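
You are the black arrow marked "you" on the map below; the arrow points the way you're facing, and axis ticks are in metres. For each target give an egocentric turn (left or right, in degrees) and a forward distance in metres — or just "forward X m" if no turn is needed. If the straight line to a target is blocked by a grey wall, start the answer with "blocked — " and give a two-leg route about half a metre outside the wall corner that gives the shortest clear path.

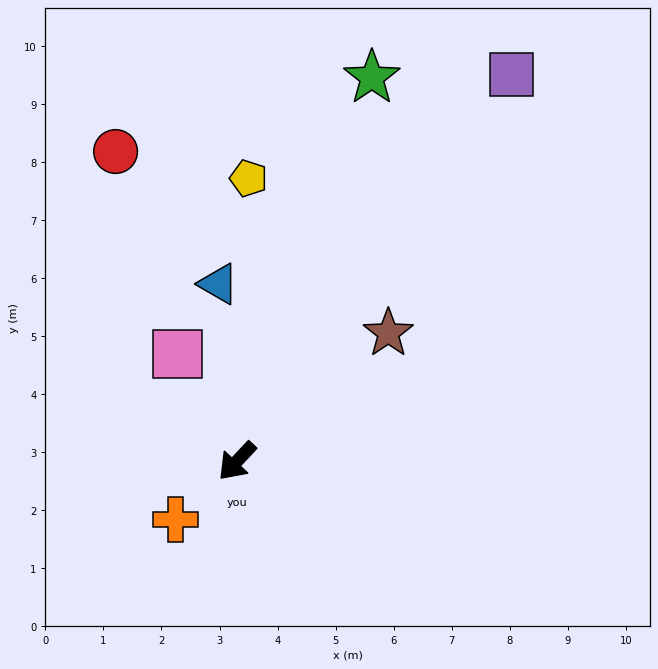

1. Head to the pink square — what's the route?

turn right 108°, forward 2.1 m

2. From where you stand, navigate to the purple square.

turn right 172°, forward 8.2 m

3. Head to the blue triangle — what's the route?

turn right 131°, forward 3.1 m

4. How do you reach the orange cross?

turn right 3°, forward 1.5 m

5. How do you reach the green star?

turn right 156°, forward 7.0 m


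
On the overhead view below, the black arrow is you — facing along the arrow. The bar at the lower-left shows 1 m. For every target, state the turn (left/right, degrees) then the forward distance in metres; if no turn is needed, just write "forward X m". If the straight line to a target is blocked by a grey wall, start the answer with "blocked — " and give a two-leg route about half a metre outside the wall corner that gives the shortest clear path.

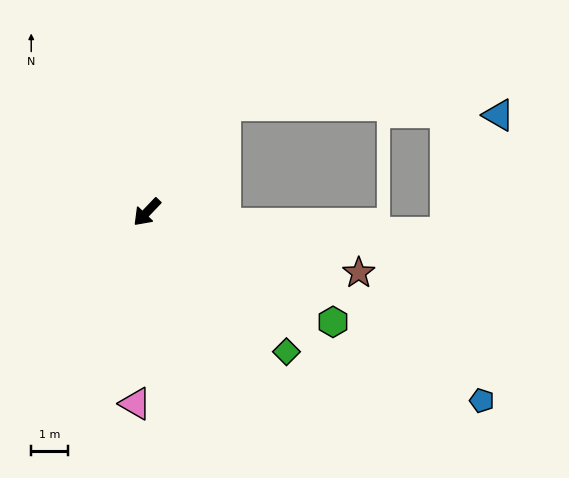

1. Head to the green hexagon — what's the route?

turn left 103°, forward 5.8 m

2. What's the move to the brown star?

turn left 118°, forward 5.9 m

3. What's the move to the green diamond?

turn left 89°, forward 5.3 m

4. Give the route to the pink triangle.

turn left 40°, forward 5.2 m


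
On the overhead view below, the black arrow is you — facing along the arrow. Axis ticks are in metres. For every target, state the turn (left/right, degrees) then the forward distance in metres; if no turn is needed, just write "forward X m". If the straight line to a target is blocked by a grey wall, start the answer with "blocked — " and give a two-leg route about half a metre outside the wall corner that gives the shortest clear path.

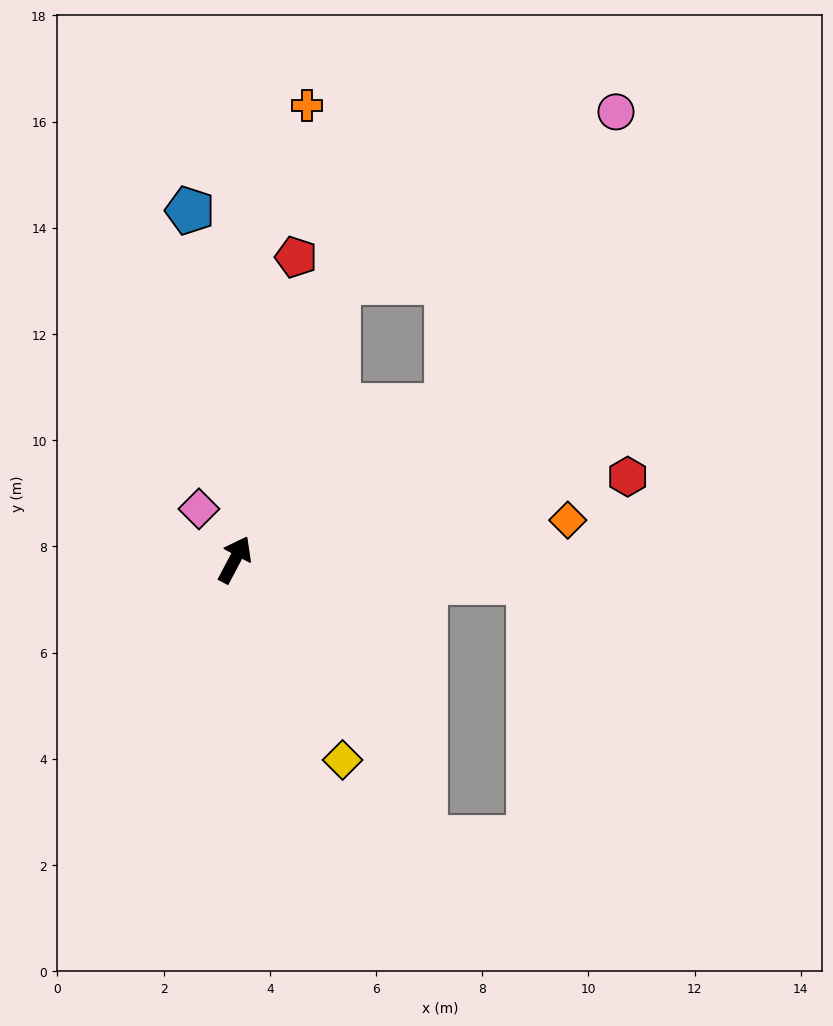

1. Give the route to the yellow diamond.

turn right 124°, forward 4.3 m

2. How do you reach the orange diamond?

turn right 55°, forward 6.3 m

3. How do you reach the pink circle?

blocked — turn right 26°, forward 4.9 m, then turn left 24°, forward 6.4 m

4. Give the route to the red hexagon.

turn right 50°, forward 7.6 m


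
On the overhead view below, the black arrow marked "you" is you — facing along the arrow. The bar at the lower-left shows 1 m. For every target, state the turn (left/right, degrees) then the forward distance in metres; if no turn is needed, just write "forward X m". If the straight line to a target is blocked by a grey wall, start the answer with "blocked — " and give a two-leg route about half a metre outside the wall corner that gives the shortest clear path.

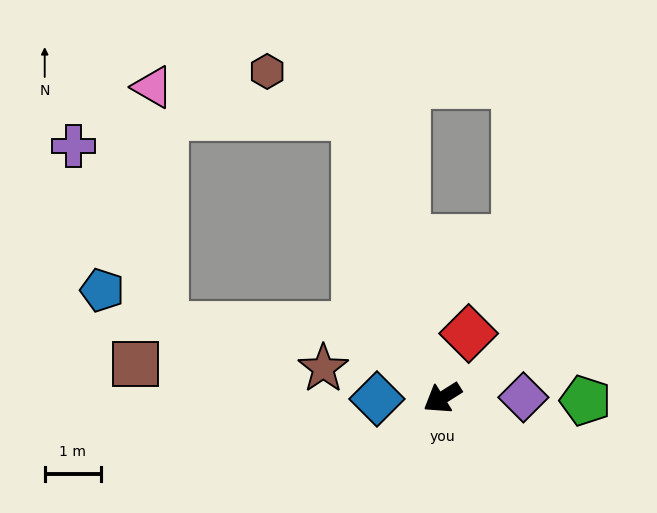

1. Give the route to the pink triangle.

blocked — turn right 105°, forward 5.3 m, then turn left 64°, forward 3.7 m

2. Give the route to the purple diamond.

turn left 148°, forward 1.5 m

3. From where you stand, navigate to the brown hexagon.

blocked — turn right 105°, forward 5.3 m, then turn left 46°, forward 1.8 m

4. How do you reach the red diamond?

turn right 145°, forward 1.2 m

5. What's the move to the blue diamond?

turn right 31°, forward 1.2 m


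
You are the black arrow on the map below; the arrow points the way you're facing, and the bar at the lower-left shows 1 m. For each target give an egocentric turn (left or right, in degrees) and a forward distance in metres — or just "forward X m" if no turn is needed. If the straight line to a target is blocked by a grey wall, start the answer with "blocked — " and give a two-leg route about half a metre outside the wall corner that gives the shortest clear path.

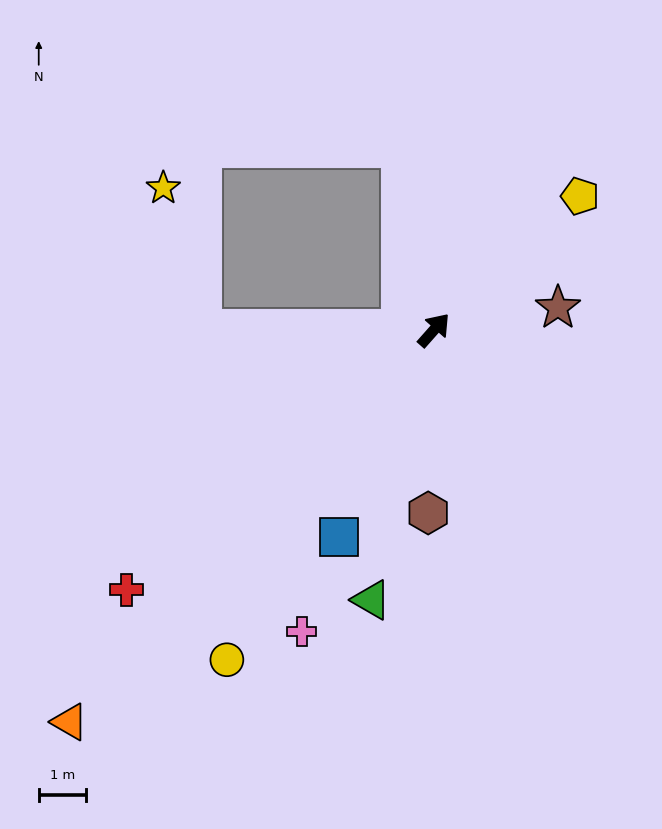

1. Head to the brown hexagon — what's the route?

turn right 140°, forward 3.9 m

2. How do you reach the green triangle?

turn right 152°, forward 5.9 m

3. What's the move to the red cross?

turn left 172°, forward 8.5 m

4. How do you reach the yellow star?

blocked — turn left 131°, forward 4.9 m, then turn right 74°, forward 3.1 m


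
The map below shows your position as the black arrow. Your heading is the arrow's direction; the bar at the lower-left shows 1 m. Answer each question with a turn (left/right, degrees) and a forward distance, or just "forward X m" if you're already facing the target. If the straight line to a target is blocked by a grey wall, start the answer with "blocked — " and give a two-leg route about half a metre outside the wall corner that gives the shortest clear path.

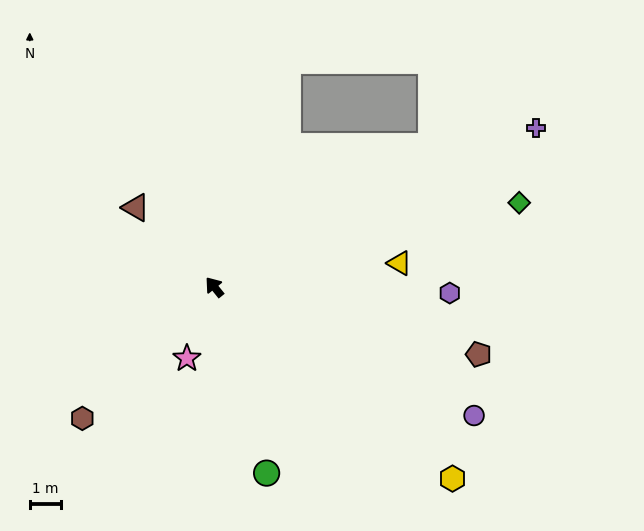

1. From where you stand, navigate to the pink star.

turn left 120°, forward 2.4 m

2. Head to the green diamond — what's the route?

turn right 113°, forward 10.1 m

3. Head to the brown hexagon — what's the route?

turn left 96°, forward 5.9 m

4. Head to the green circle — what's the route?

turn left 157°, forward 6.1 m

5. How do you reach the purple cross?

turn right 103°, forward 11.4 m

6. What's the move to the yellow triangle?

turn right 122°, forward 5.9 m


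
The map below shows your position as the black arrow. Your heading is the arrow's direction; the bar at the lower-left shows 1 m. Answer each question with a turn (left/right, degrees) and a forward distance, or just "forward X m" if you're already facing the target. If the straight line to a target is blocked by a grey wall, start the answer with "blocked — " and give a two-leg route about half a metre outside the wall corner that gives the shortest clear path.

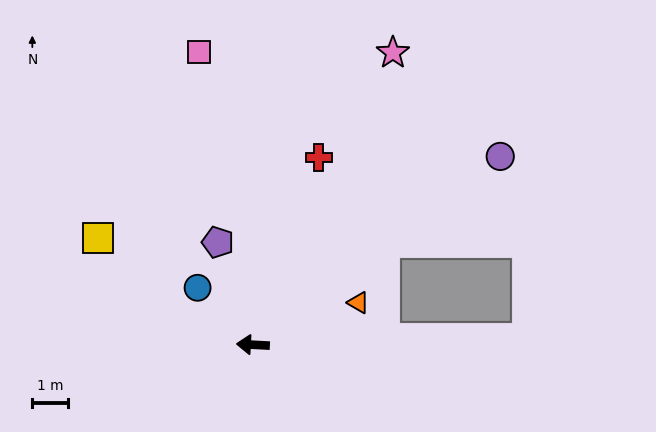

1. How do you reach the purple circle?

turn right 140°, forward 8.8 m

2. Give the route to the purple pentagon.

turn right 68°, forward 3.1 m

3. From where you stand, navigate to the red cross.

turn right 106°, forward 5.6 m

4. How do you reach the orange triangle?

turn right 155°, forward 3.2 m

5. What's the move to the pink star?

turn right 113°, forward 9.1 m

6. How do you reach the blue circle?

turn right 43°, forward 2.2 m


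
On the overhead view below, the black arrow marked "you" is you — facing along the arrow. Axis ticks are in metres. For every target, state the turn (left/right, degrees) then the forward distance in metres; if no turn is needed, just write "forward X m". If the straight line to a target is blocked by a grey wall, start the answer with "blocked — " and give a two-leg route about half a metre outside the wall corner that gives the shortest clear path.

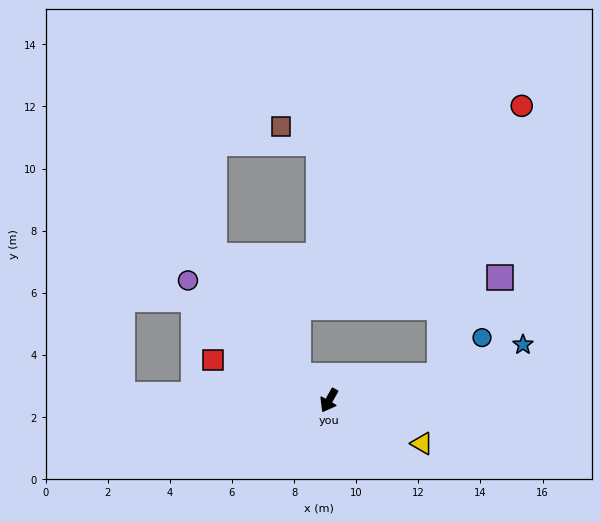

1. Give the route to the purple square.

blocked — turn left 132°, forward 3.7 m, then turn left 46°, forward 3.7 m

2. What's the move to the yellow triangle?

turn left 95°, forward 3.3 m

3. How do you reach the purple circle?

turn right 101°, forward 6.0 m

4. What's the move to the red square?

turn right 80°, forward 4.0 m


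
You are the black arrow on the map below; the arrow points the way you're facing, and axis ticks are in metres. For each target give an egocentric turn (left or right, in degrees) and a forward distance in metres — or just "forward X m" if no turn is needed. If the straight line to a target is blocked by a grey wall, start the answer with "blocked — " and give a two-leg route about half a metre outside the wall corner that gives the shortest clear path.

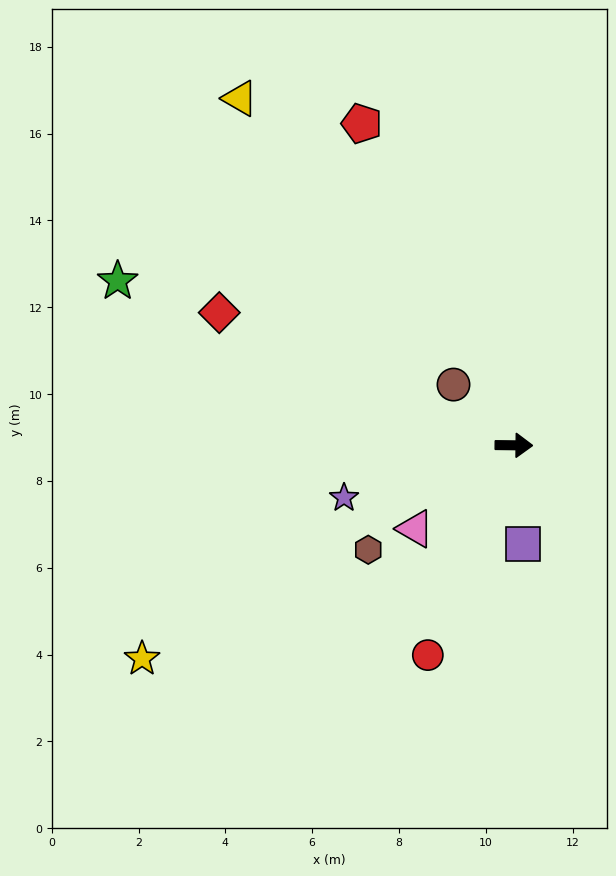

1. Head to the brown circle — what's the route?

turn left 135°, forward 2.0 m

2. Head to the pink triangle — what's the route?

turn right 139°, forward 3.0 m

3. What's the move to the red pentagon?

turn left 116°, forward 8.2 m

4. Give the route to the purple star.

turn right 162°, forward 4.1 m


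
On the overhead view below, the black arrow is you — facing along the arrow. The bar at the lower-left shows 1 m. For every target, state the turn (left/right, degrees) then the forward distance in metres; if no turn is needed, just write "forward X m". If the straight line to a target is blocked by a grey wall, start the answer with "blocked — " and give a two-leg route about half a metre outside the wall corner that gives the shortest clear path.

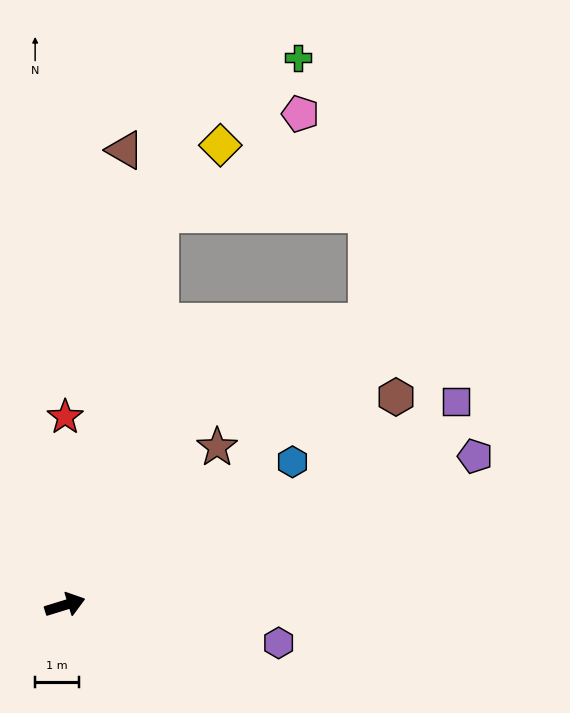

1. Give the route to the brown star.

turn left 29°, forward 5.0 m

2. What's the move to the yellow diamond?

blocked — turn left 59°, forward 9.2 m, then turn right 27°, forward 2.1 m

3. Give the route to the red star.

turn left 73°, forward 4.3 m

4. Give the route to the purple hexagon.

turn right 27°, forward 5.0 m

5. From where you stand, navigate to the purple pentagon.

turn left 3°, forward 10.0 m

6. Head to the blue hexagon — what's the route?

turn left 15°, forward 6.2 m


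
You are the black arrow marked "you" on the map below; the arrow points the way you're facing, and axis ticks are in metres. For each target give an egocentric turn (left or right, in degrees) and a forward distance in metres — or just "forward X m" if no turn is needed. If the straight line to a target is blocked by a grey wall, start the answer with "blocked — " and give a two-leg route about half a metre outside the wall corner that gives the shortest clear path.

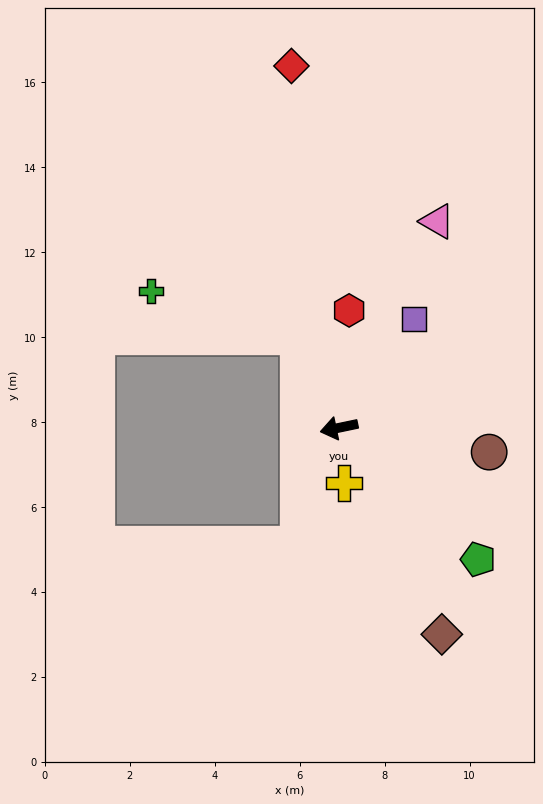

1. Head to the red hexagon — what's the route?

turn right 107°, forward 2.8 m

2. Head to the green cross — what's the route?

blocked — turn right 78°, forward 2.4 m, then turn left 49°, forward 3.6 m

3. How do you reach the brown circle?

turn left 159°, forward 3.6 m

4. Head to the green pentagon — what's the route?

turn left 125°, forward 4.5 m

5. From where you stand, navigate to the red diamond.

turn right 94°, forward 8.6 m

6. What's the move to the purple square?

turn right 136°, forward 3.1 m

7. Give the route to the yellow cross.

turn left 83°, forward 1.3 m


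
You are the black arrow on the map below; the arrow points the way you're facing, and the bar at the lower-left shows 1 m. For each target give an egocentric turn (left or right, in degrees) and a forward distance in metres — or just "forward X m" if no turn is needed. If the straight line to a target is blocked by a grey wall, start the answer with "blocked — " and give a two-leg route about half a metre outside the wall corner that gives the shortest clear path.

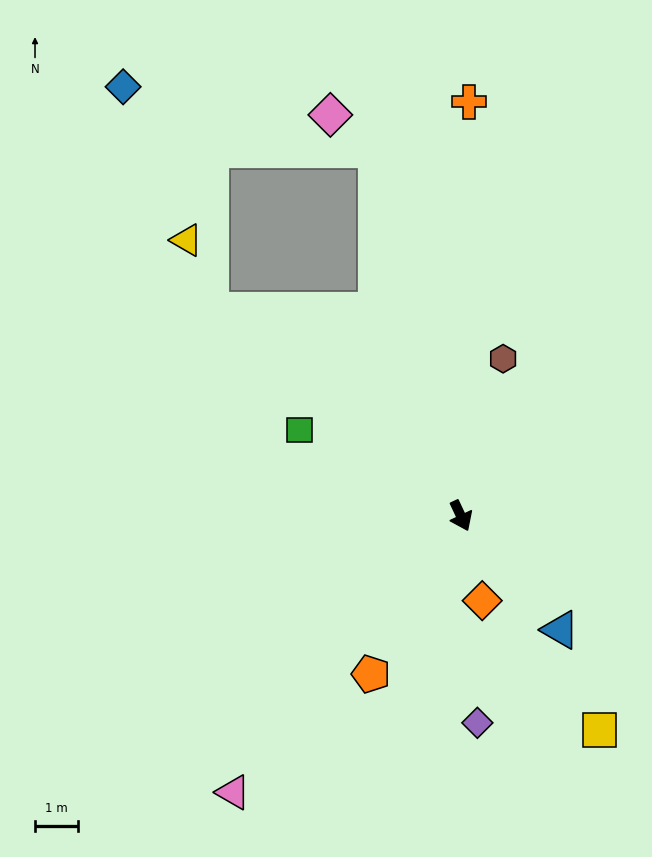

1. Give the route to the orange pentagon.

turn right 55°, forward 4.3 m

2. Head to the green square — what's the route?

turn right 143°, forward 4.3 m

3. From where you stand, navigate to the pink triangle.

turn right 65°, forward 8.4 m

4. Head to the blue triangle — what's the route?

turn left 16°, forward 3.5 m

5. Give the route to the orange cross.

turn left 154°, forward 9.7 m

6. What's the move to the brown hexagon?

turn left 140°, forward 3.8 m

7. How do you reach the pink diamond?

blocked — turn left 168°, forward 8.8 m, then turn left 40°, forward 1.3 m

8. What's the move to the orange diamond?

turn right 11°, forward 2.1 m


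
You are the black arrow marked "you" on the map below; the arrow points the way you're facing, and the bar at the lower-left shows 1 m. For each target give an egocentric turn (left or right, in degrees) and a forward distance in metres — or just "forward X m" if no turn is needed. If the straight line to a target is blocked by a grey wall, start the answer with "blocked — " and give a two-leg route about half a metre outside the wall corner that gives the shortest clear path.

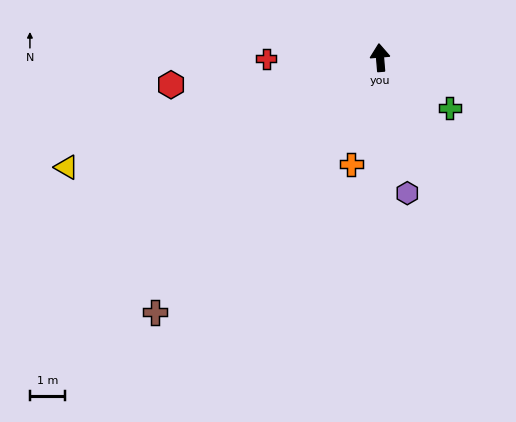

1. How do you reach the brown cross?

turn left 134°, forward 9.7 m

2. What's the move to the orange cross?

turn left 160°, forward 3.2 m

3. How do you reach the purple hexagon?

turn right 173°, forward 4.0 m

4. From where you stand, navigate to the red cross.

turn left 86°, forward 3.3 m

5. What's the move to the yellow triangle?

turn left 105°, forward 9.5 m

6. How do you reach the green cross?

turn right 131°, forward 2.5 m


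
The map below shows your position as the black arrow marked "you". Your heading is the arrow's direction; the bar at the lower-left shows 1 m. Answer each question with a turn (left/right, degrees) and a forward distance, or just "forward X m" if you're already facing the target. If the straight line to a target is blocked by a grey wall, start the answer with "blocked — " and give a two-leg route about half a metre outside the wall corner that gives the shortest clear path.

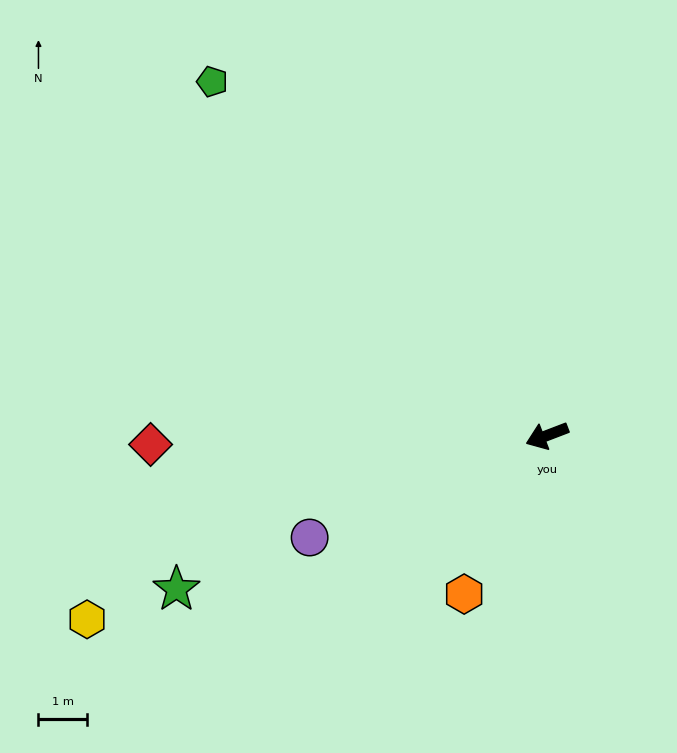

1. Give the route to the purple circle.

turn left 2°, forward 5.3 m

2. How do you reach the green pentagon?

turn right 68°, forward 10.0 m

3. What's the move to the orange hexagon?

turn left 41°, forward 3.7 m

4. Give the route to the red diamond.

turn right 20°, forward 8.1 m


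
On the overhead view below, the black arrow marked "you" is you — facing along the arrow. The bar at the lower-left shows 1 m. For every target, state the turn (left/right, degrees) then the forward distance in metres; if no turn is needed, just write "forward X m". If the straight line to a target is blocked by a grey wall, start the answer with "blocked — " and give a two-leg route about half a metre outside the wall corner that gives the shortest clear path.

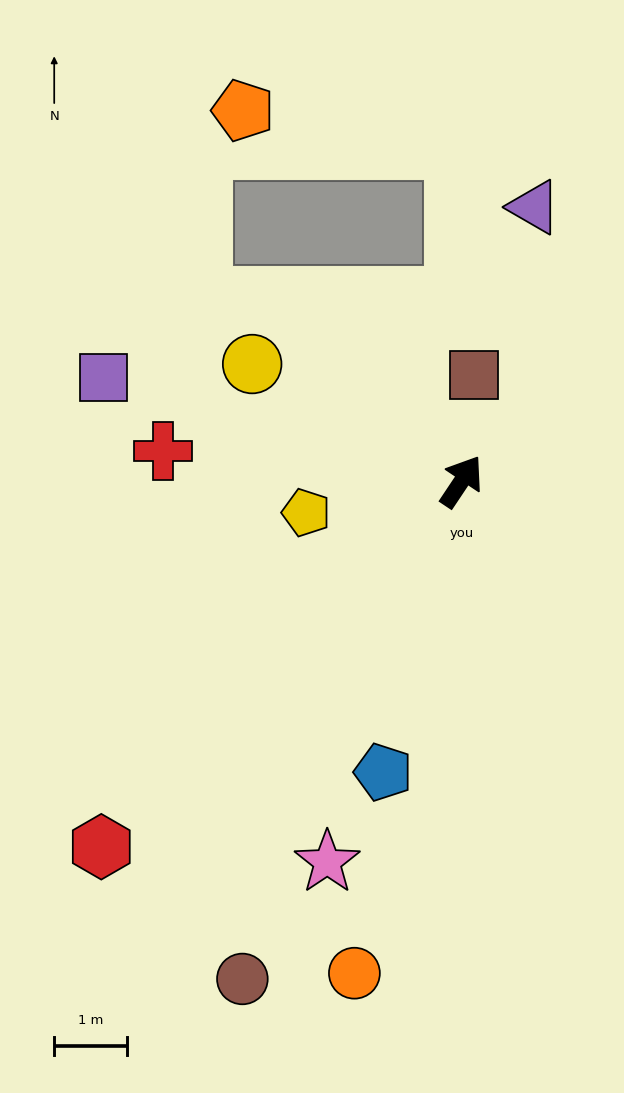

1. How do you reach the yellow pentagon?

turn left 135°, forward 2.2 m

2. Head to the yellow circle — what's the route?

turn left 94°, forward 3.3 m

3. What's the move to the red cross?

turn left 118°, forward 4.1 m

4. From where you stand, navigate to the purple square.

turn left 108°, forward 5.1 m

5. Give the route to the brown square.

turn left 27°, forward 1.5 m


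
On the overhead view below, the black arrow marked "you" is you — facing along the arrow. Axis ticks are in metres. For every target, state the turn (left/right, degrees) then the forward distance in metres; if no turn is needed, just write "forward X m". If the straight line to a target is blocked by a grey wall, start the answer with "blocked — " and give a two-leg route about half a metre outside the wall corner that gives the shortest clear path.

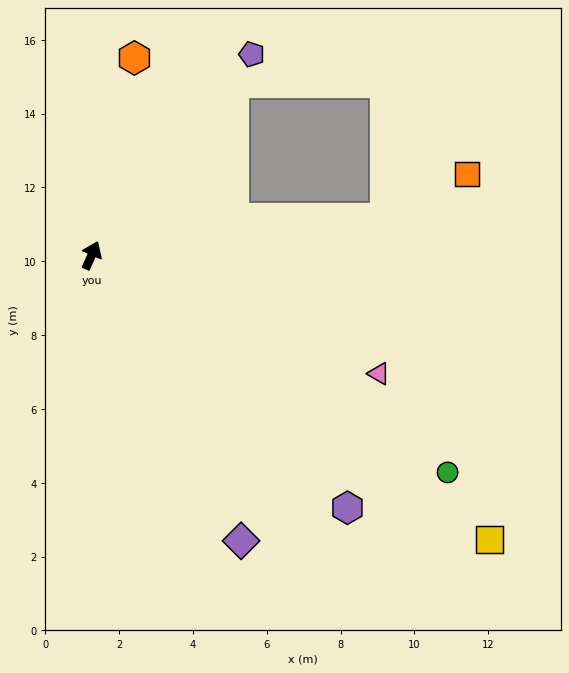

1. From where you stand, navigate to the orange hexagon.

turn left 12°, forward 5.5 m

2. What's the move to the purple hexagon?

turn right 111°, forward 9.7 m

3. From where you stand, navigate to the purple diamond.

turn right 128°, forward 8.7 m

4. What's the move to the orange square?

blocked — turn right 59°, forward 8.0 m, then turn left 22°, forward 2.5 m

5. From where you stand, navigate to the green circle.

turn right 97°, forward 11.3 m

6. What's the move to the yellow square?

turn right 102°, forward 13.2 m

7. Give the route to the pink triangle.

turn right 88°, forward 8.4 m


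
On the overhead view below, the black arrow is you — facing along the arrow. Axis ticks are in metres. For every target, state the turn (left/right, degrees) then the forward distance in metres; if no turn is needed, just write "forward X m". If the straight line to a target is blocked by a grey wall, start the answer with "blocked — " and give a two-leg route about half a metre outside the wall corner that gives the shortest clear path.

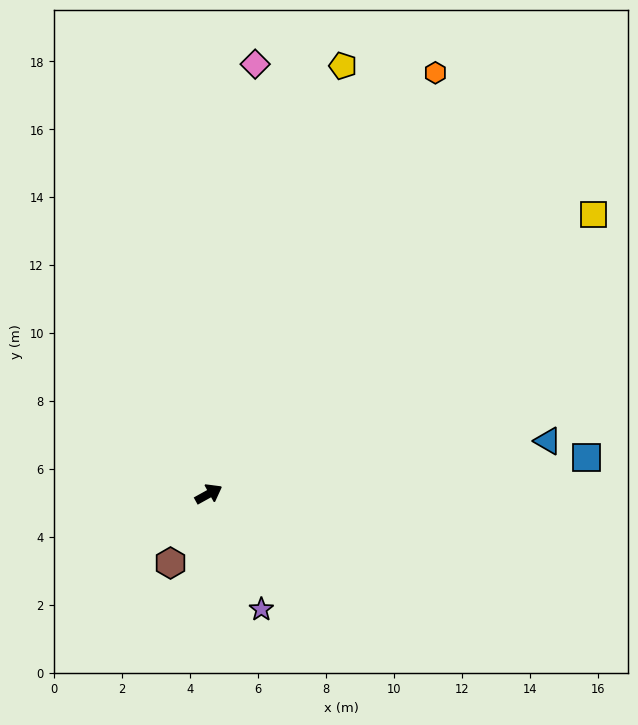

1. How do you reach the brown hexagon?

turn right 148°, forward 2.3 m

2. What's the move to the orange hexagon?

turn left 33°, forward 14.1 m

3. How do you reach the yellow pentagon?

turn left 44°, forward 13.2 m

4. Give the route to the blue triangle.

turn right 20°, forward 10.1 m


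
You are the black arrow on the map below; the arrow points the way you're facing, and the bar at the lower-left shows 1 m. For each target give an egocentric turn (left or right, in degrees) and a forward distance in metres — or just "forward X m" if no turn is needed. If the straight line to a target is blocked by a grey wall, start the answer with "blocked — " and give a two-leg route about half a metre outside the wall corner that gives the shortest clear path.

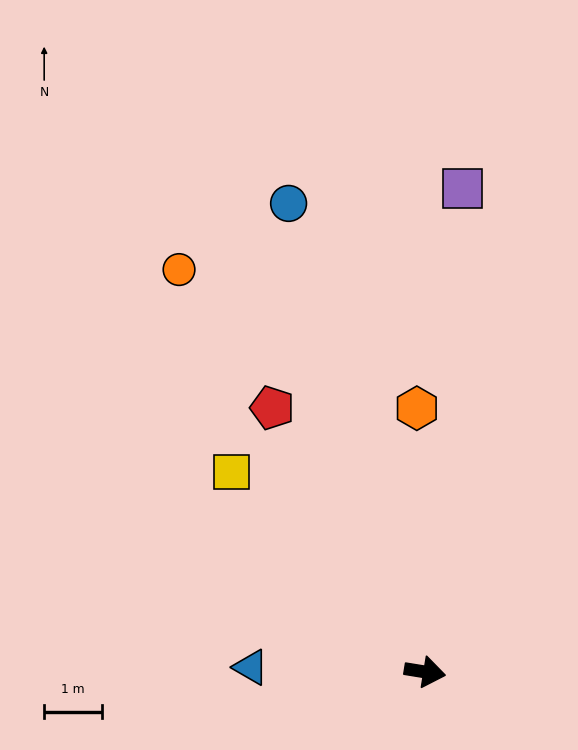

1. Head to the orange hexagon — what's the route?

turn left 101°, forward 4.6 m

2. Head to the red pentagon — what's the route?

turn left 129°, forward 5.3 m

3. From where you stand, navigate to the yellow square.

turn left 143°, forward 4.8 m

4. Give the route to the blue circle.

turn left 115°, forward 8.5 m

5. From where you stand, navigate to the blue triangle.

turn right 172°, forward 3.0 m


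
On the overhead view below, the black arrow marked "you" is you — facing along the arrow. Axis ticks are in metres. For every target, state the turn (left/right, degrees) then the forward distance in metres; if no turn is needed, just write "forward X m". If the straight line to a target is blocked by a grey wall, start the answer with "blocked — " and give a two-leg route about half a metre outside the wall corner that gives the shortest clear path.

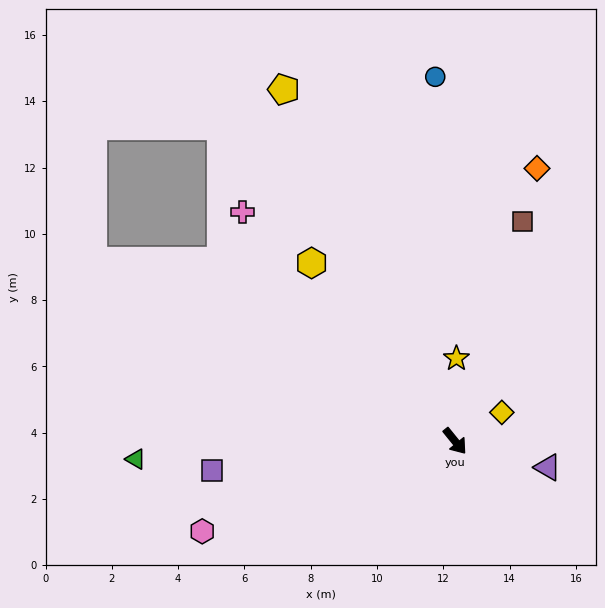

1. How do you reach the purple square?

turn right 122°, forward 7.4 m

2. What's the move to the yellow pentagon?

turn left 167°, forward 11.8 m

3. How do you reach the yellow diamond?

turn left 82°, forward 1.7 m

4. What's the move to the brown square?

turn left 124°, forward 6.9 m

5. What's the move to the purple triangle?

turn left 35°, forward 2.9 m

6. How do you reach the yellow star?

turn left 140°, forward 2.5 m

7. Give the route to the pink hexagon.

turn right 109°, forward 8.1 m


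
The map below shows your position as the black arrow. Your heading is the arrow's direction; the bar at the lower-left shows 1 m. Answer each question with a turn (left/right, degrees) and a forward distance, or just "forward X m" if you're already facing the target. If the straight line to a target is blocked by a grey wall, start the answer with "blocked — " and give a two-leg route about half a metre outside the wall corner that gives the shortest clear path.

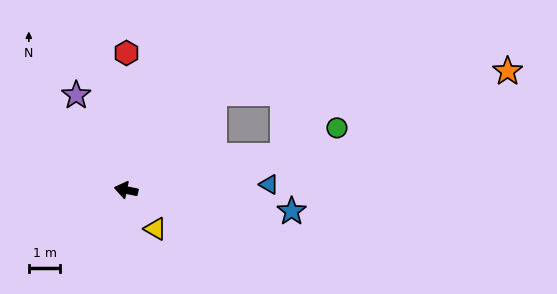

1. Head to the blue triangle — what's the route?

turn right 166°, forward 4.6 m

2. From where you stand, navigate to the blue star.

turn right 176°, forward 5.3 m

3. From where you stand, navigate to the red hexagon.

turn right 78°, forward 4.4 m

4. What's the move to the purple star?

turn right 51°, forward 3.4 m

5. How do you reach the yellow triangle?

turn left 139°, forward 1.5 m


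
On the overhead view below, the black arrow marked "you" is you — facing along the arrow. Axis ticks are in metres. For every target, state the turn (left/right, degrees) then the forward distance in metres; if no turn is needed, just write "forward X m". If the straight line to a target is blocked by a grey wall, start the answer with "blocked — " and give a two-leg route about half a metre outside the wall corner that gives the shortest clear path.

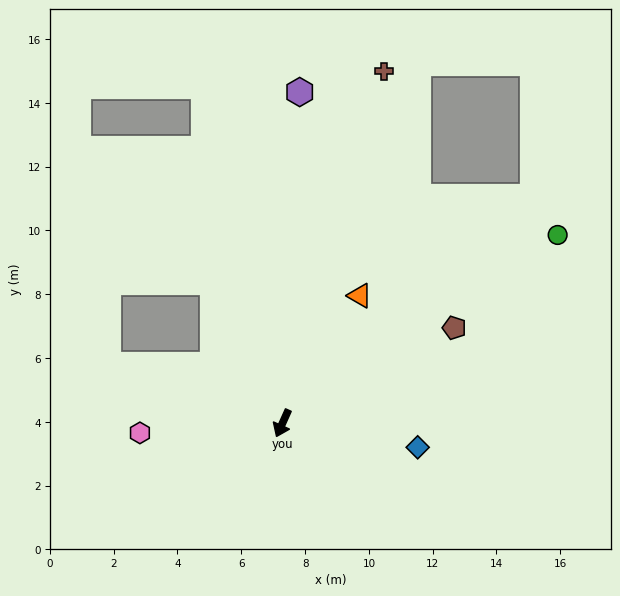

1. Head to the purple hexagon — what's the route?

turn right 159°, forward 10.4 m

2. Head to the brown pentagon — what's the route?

turn left 143°, forward 6.2 m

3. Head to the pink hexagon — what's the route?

turn right 62°, forward 4.5 m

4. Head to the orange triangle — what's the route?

turn left 173°, forward 4.7 m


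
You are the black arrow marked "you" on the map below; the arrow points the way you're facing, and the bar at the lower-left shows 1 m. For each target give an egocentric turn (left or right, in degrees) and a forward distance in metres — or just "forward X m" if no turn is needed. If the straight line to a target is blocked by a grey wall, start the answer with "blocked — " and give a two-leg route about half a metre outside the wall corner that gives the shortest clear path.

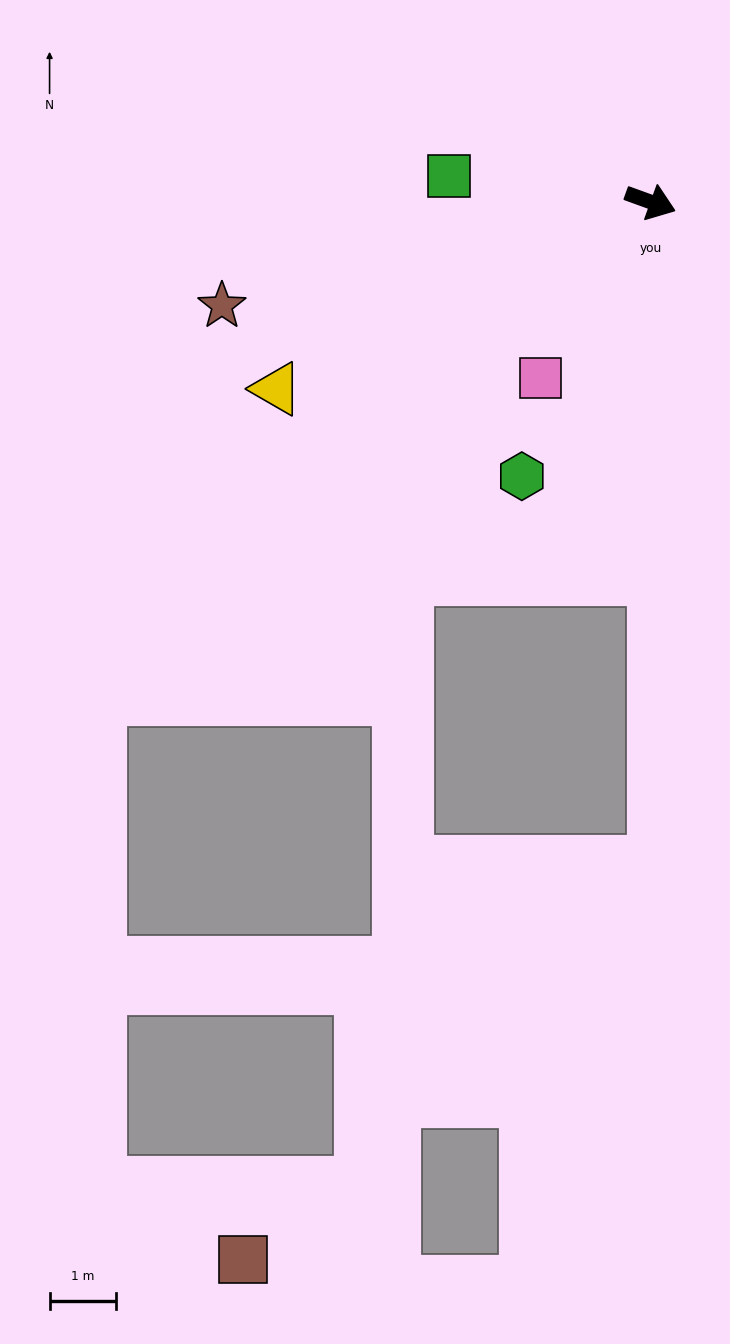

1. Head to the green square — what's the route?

turn right 167°, forward 3.1 m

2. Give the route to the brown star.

turn right 146°, forward 6.6 m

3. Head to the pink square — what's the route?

turn right 102°, forward 3.1 m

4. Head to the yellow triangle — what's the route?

turn right 134°, forward 6.3 m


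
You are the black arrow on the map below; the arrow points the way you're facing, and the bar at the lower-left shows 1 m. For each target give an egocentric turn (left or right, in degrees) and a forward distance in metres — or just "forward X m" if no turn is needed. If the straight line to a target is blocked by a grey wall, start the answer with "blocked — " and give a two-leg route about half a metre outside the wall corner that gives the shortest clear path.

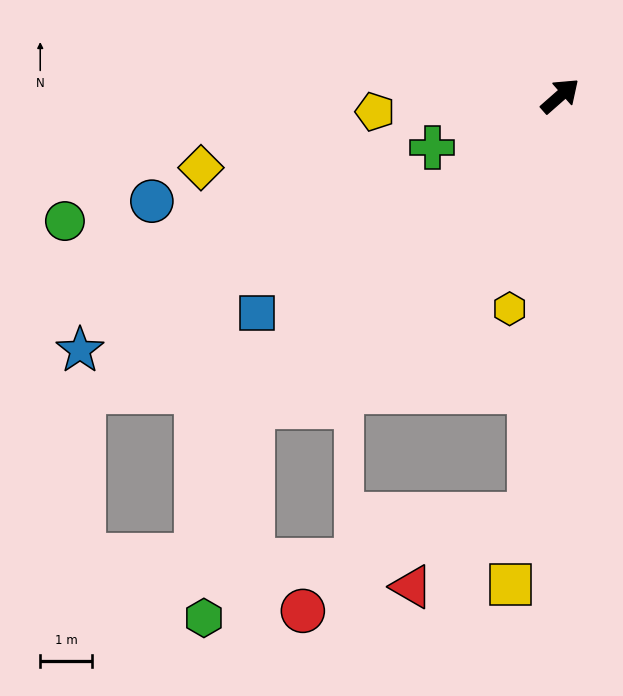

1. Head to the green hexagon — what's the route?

blocked — turn right 176°, forward 8.5 m, then turn left 32°, forward 4.2 m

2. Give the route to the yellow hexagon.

turn right 145°, forward 4.3 m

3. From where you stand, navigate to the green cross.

turn left 161°, forward 2.7 m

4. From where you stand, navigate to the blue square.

turn left 174°, forward 7.3 m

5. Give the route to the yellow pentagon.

turn left 144°, forward 3.6 m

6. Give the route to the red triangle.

blocked — turn right 136°, forward 8.2 m, then turn right 54°, forward 2.7 m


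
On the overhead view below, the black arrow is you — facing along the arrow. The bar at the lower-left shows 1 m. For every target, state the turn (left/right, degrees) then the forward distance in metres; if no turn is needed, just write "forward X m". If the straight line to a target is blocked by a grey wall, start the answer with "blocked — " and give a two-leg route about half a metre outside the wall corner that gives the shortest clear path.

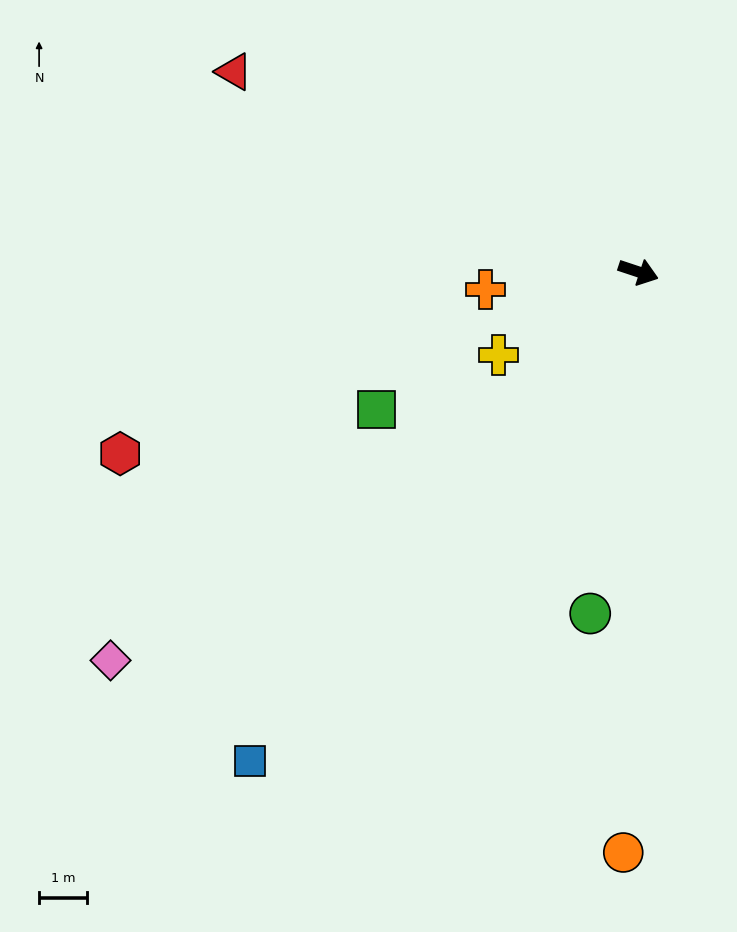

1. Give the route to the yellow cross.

turn right 131°, forward 3.4 m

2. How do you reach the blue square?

turn right 110°, forward 13.0 m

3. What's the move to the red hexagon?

turn right 142°, forward 11.4 m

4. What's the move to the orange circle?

turn right 73°, forward 12.1 m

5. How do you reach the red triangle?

turn left 172°, forward 9.4 m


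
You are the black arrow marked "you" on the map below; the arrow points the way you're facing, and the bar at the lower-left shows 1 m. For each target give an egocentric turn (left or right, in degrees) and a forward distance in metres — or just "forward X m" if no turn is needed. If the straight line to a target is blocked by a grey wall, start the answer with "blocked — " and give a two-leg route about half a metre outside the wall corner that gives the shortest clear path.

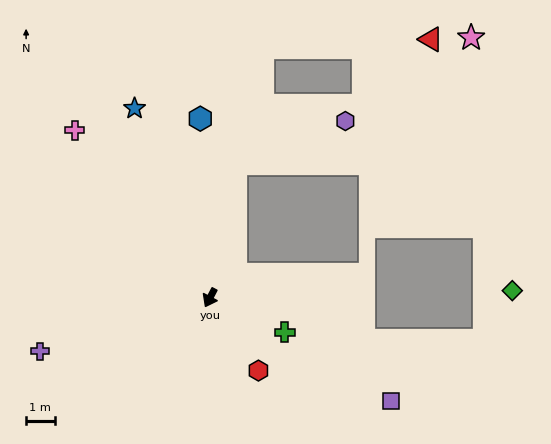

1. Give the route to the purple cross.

turn right 45°, forward 6.3 m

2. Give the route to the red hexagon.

turn left 61°, forward 3.1 m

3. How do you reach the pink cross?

turn right 114°, forward 7.6 m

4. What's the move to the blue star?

turn right 131°, forward 7.2 m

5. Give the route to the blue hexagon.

turn right 149°, forward 6.3 m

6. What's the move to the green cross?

turn left 93°, forward 2.9 m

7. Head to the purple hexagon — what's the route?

blocked — turn right 163°, forward 4.8 m, then turn right 59°, forward 4.1 m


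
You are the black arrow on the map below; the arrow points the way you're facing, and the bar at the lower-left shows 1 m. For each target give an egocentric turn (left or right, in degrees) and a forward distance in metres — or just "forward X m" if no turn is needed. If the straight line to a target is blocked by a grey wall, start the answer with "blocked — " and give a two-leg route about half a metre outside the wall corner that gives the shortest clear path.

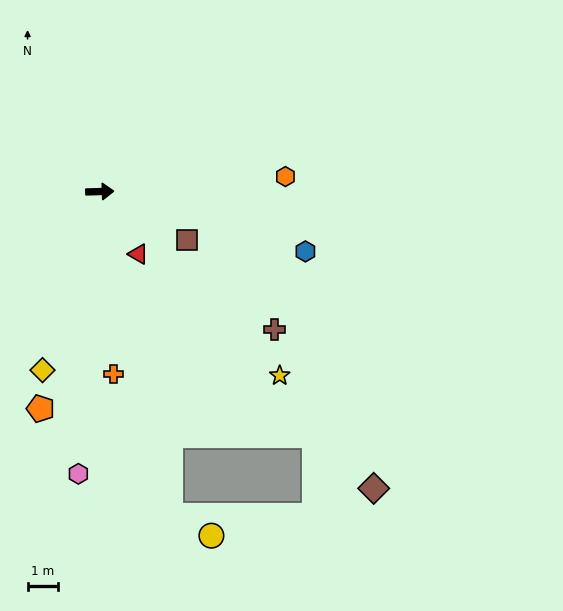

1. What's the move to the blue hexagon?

turn right 18°, forward 7.1 m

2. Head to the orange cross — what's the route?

turn right 87°, forward 6.1 m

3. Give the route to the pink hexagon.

turn right 96°, forward 9.4 m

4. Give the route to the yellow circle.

blocked — turn right 80°, forward 11.1 m, then turn left 53°, forward 1.5 m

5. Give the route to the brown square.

turn right 31°, forward 3.3 m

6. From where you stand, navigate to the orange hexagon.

turn left 3°, forward 6.2 m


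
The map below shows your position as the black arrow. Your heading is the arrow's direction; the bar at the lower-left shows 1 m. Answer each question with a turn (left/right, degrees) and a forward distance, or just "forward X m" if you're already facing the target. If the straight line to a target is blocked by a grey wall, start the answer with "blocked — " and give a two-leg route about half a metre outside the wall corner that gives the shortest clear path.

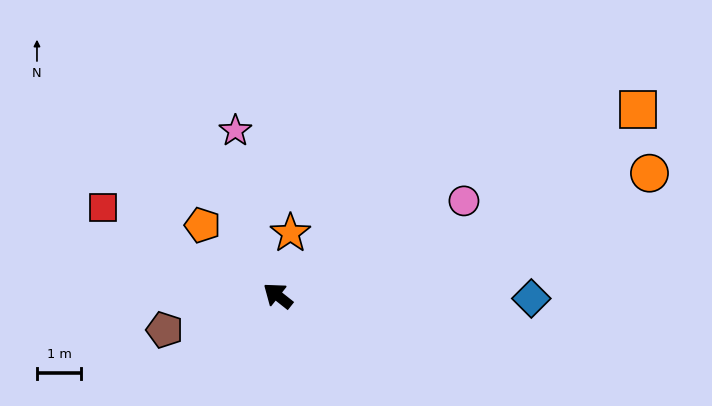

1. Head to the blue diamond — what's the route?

turn right 142°, forward 5.7 m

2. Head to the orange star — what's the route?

turn right 63°, forward 1.4 m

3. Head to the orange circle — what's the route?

turn right 123°, forward 8.8 m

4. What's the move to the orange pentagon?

turn right 5°, forward 2.3 m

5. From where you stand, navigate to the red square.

turn left 12°, forward 4.4 m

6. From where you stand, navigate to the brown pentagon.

turn left 55°, forward 2.7 m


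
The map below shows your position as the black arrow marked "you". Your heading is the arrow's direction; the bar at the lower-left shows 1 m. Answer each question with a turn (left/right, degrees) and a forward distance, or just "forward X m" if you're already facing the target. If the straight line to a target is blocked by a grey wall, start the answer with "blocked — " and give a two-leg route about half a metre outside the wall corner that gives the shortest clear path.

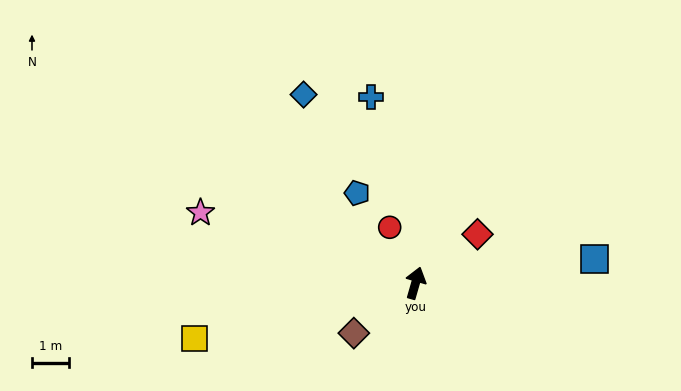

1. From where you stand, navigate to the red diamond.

turn right 36°, forward 2.1 m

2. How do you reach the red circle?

turn left 41°, forward 1.6 m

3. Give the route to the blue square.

turn right 66°, forward 4.8 m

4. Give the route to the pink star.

turn left 88°, forward 6.1 m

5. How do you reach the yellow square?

turn left 120°, forward 6.1 m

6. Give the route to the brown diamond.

turn left 145°, forward 2.1 m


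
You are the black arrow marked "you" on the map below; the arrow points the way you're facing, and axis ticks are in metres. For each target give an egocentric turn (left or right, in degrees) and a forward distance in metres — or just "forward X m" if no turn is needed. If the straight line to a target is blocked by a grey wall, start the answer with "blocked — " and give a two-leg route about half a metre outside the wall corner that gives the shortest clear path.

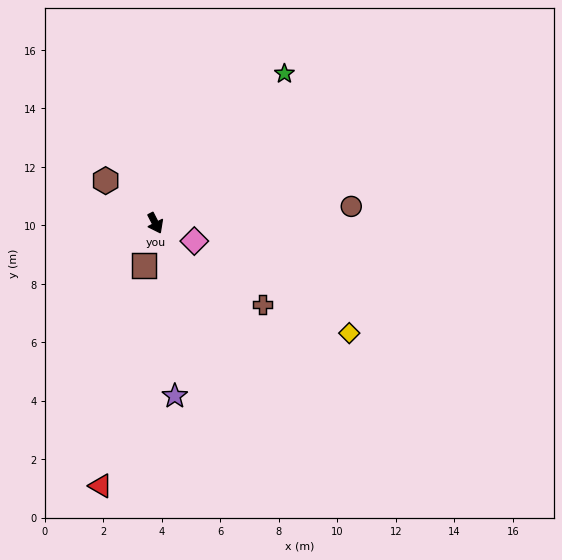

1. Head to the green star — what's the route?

turn left 112°, forward 6.8 m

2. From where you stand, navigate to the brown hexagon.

turn right 158°, forward 2.2 m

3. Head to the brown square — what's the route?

turn right 42°, forward 1.5 m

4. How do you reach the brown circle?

turn left 68°, forward 6.7 m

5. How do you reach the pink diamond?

turn left 38°, forward 1.5 m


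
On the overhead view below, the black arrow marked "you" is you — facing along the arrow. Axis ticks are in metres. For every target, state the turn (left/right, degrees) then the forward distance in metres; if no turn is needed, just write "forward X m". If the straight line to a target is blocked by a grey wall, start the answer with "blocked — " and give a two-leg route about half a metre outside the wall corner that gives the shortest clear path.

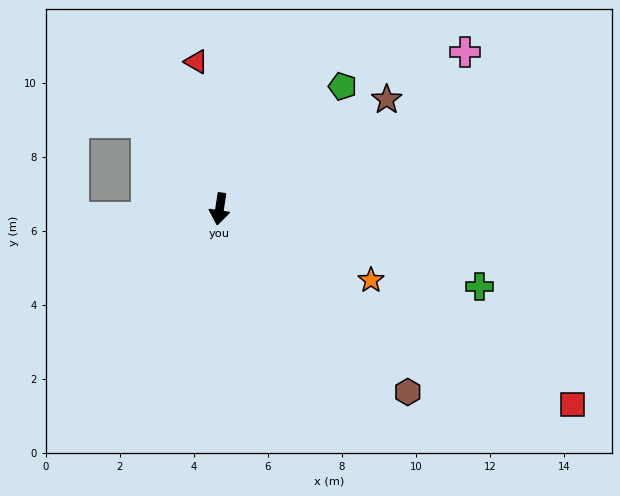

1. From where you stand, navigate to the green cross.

turn left 82°, forward 7.3 m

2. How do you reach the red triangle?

turn right 162°, forward 4.0 m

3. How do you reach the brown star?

turn left 132°, forward 5.4 m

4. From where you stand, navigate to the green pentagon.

turn left 143°, forward 4.7 m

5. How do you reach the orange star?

turn left 73°, forward 4.5 m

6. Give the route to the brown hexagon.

turn left 54°, forward 7.1 m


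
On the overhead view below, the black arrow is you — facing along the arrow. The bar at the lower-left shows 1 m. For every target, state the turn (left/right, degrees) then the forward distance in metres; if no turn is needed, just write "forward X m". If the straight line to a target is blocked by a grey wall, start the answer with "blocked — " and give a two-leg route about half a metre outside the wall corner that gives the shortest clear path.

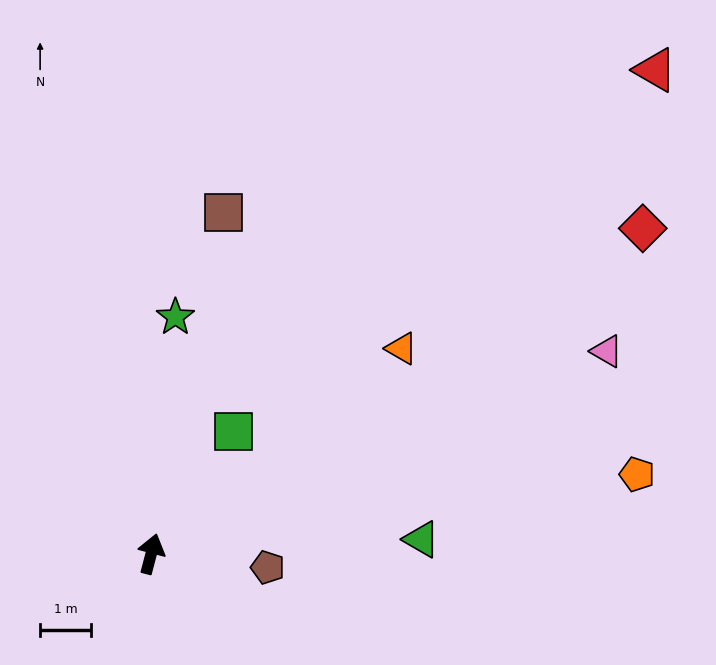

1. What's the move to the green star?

turn left 9°, forward 4.7 m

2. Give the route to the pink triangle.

turn right 51°, forward 9.9 m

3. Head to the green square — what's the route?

turn right 19°, forward 2.9 m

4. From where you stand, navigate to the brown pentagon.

turn right 82°, forward 2.3 m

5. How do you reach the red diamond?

turn right 42°, forward 11.7 m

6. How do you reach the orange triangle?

turn right 36°, forward 6.4 m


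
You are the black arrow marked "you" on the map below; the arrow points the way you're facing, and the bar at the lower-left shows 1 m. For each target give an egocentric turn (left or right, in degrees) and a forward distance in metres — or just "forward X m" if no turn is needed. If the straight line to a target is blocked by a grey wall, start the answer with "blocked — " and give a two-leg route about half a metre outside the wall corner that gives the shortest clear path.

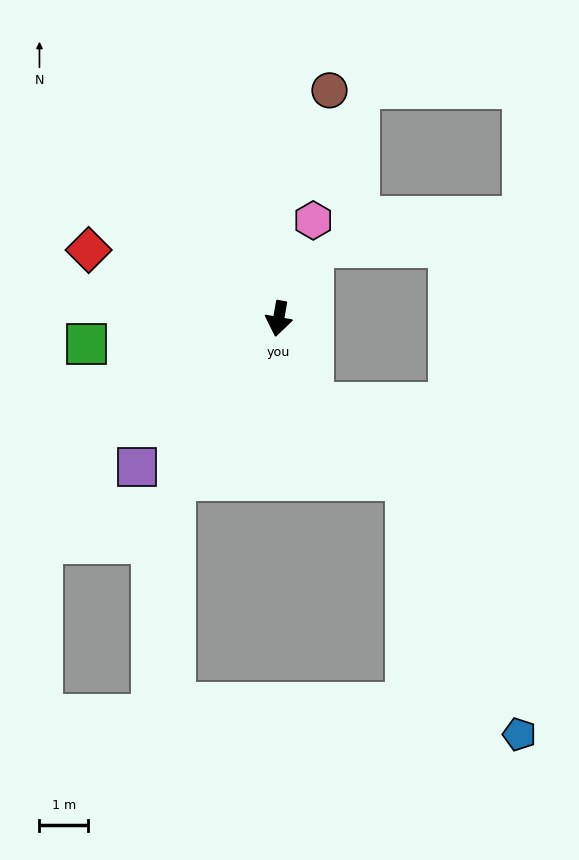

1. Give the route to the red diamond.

turn right 100°, forward 4.1 m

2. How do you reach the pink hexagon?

turn left 171°, forward 2.1 m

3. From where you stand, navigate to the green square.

turn right 72°, forward 4.0 m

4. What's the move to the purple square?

turn right 34°, forward 4.2 m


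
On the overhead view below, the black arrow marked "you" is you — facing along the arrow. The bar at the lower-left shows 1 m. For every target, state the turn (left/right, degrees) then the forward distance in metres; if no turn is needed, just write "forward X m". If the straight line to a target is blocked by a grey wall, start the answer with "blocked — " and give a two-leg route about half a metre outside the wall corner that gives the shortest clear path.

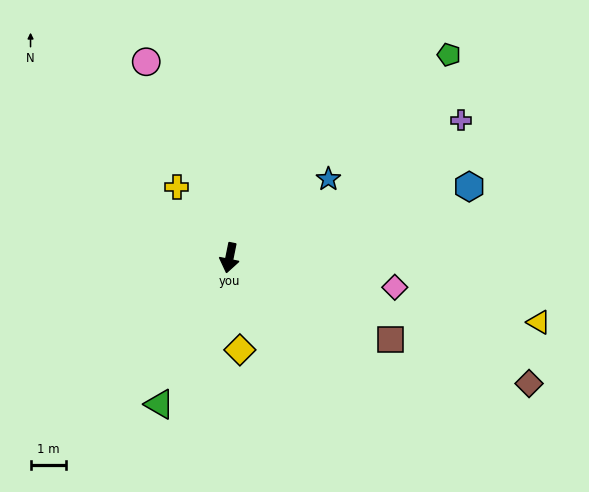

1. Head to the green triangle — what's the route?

turn right 14°, forward 4.6 m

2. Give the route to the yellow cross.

turn right 132°, forward 2.5 m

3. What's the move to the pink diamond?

turn left 91°, forward 4.7 m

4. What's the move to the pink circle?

turn right 146°, forward 6.0 m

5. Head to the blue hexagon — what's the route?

turn left 118°, forward 7.1 m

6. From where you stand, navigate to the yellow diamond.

turn left 18°, forward 2.6 m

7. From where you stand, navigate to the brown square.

turn left 74°, forward 5.1 m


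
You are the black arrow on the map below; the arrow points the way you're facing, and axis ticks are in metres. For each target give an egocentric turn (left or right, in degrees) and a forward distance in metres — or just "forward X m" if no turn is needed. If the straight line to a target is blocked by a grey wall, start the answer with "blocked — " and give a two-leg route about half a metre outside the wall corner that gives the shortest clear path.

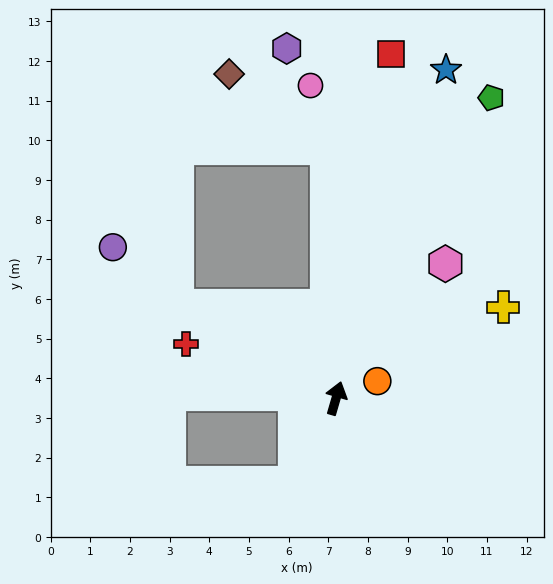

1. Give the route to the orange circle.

turn right 51°, forward 1.1 m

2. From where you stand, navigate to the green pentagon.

turn right 11°, forward 8.5 m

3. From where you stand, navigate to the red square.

turn left 7°, forward 8.8 m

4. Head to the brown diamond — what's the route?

blocked — turn left 18°, forward 6.3 m, then turn left 51°, forward 3.1 m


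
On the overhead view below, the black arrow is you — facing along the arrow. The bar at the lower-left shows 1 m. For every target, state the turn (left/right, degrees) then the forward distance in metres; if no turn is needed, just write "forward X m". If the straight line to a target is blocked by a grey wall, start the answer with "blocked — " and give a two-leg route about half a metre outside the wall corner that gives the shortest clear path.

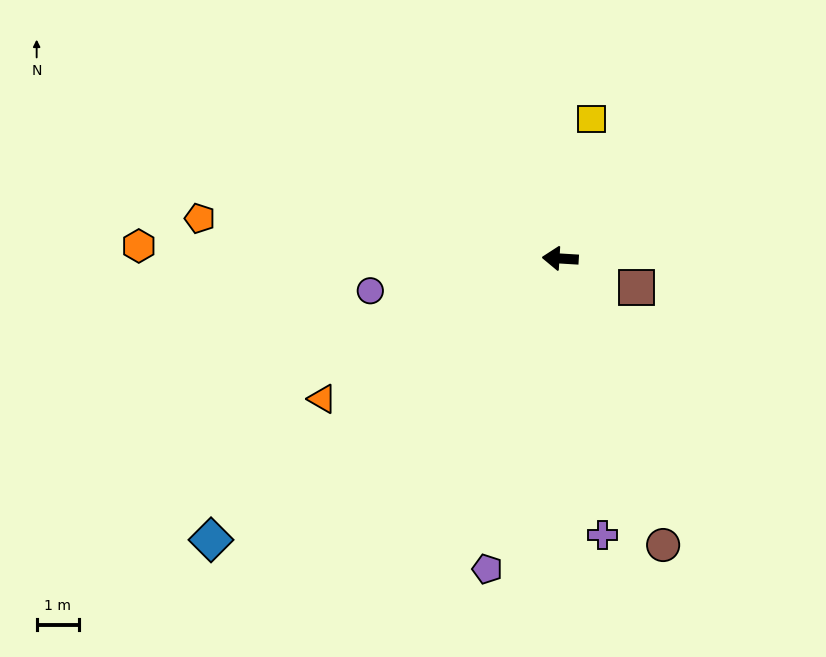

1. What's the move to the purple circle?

turn left 13°, forward 4.5 m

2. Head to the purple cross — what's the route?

turn left 102°, forward 6.6 m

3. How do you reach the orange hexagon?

forward 9.9 m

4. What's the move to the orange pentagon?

turn right 3°, forward 8.5 m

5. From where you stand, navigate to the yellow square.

turn right 99°, forward 3.4 m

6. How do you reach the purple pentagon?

turn left 80°, forward 7.5 m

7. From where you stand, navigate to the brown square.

turn left 162°, forward 1.9 m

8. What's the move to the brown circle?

turn left 113°, forward 7.2 m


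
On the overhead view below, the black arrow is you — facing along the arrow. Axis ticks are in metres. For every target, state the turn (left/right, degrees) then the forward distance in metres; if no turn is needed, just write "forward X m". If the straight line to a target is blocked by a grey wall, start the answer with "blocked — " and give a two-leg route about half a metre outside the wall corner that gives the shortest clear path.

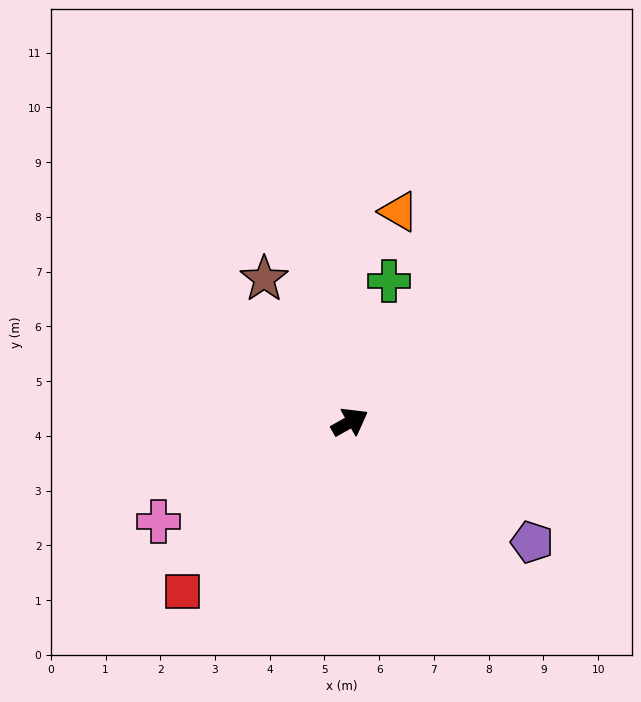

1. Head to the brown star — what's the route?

turn left 91°, forward 3.0 m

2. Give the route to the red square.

turn right 164°, forward 4.4 m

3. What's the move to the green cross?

turn left 45°, forward 2.7 m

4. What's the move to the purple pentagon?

turn right 63°, forward 4.0 m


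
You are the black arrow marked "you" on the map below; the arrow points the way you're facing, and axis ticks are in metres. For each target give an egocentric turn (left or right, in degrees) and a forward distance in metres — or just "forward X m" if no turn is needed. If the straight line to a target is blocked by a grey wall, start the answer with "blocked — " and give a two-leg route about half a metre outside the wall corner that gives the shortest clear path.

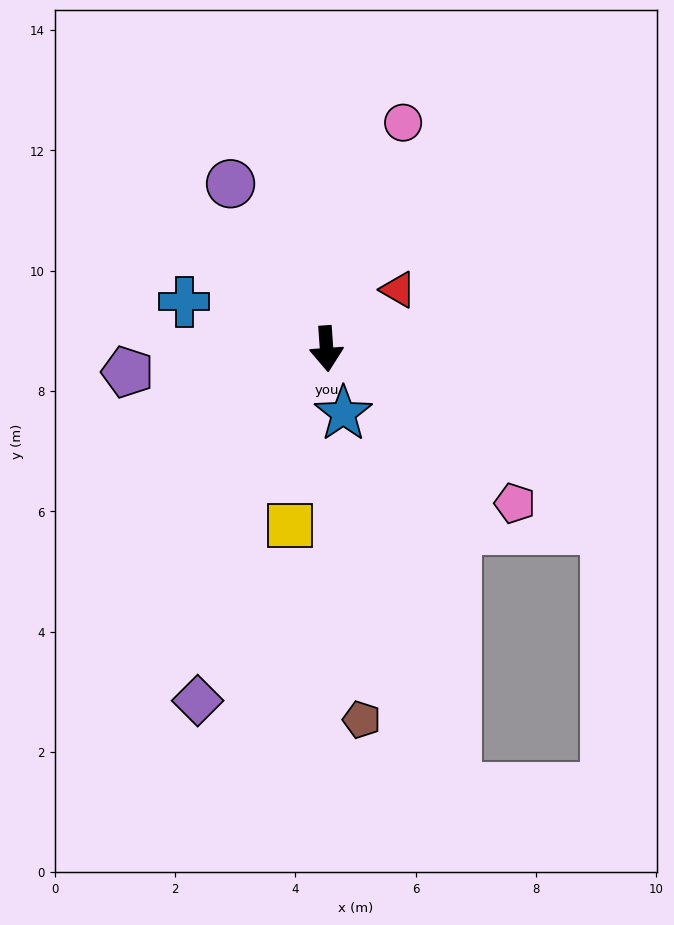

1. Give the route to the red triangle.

turn left 125°, forward 1.5 m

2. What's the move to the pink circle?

turn left 157°, forward 4.0 m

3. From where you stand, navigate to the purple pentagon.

turn right 87°, forward 3.3 m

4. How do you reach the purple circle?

turn right 154°, forward 3.2 m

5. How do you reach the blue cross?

turn right 112°, forward 2.5 m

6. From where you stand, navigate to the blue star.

turn left 11°, forward 1.1 m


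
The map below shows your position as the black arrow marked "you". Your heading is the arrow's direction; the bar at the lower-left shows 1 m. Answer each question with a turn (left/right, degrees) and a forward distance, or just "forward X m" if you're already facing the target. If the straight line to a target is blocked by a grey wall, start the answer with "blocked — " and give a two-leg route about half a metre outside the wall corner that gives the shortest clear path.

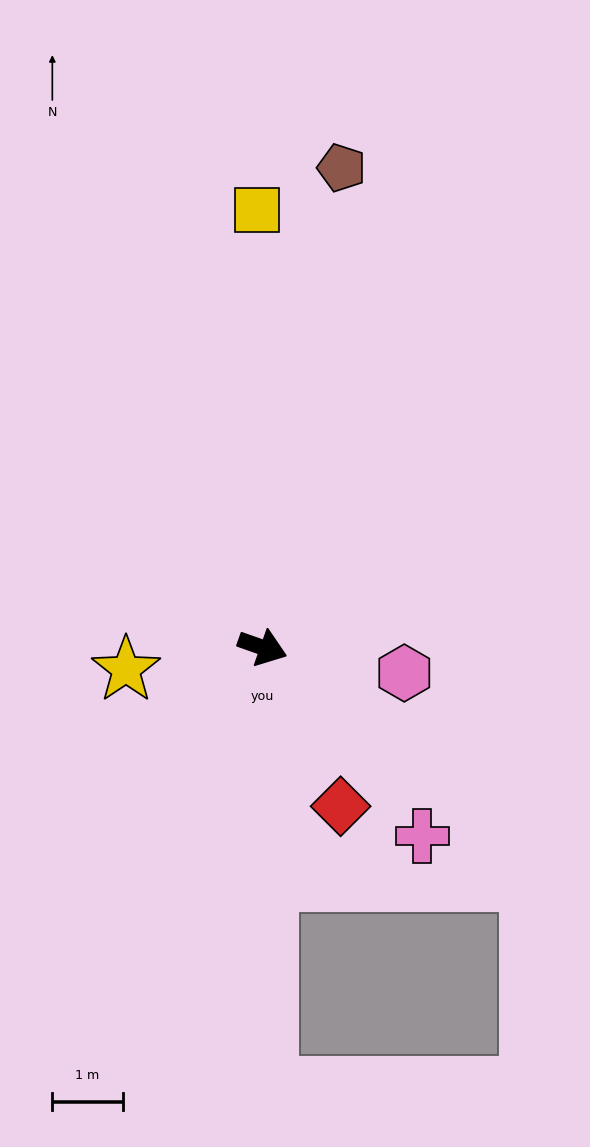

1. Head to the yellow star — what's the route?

turn right 151°, forward 2.0 m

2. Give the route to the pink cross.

turn right 30°, forward 3.5 m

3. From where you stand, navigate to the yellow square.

turn left 110°, forward 6.2 m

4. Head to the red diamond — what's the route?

turn right 44°, forward 2.5 m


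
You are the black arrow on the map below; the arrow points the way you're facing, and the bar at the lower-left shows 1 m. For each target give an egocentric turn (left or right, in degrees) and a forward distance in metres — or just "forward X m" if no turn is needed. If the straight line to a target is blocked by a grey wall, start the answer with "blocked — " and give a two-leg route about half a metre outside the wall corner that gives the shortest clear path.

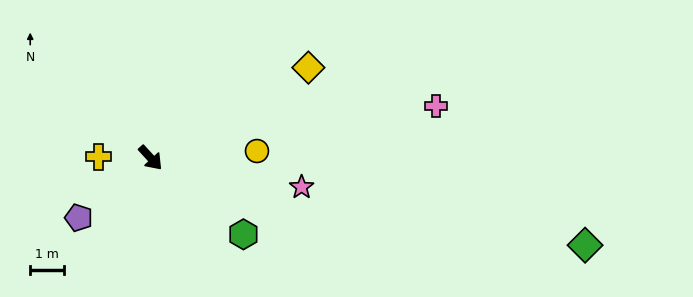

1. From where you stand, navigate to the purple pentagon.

turn right 93°, forward 2.8 m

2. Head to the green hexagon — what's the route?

turn left 8°, forward 3.6 m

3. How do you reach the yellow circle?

turn left 51°, forward 3.2 m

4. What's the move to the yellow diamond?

turn left 77°, forward 5.4 m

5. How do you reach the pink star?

turn left 37°, forward 4.5 m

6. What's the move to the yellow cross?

turn right 134°, forward 1.5 m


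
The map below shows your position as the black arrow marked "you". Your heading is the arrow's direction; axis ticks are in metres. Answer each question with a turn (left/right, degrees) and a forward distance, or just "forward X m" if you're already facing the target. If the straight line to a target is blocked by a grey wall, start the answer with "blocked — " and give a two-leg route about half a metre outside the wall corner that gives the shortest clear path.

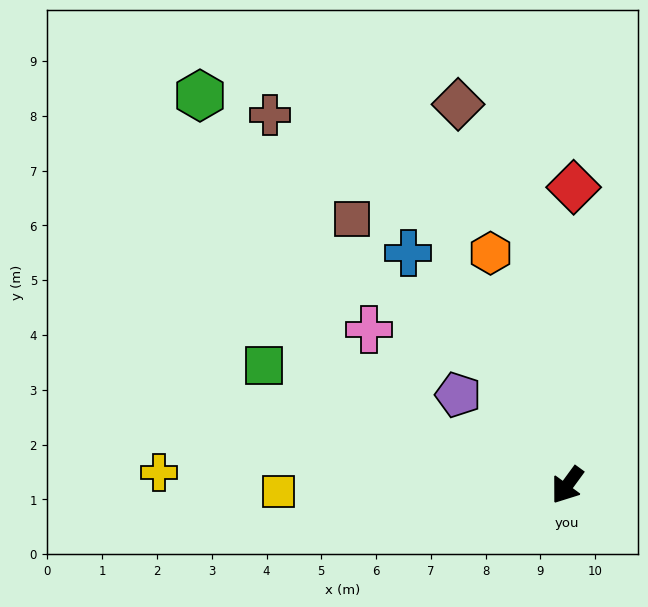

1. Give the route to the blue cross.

turn right 109°, forward 5.1 m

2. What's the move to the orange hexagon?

turn right 126°, forward 4.5 m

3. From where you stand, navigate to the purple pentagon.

turn right 93°, forward 2.6 m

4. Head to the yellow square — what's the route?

turn right 53°, forward 5.3 m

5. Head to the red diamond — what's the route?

turn right 145°, forward 5.4 m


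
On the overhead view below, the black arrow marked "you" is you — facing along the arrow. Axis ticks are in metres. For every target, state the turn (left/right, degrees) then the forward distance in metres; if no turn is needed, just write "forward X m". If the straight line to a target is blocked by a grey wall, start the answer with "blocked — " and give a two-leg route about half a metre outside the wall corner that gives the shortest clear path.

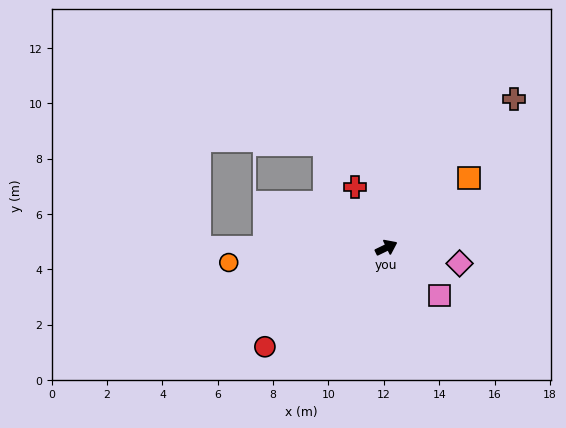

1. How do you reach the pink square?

turn right 68°, forward 2.6 m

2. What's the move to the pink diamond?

turn right 38°, forward 2.7 m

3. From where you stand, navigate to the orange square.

turn left 14°, forward 3.9 m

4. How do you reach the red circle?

turn right 167°, forward 5.7 m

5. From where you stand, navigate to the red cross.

turn left 91°, forward 2.5 m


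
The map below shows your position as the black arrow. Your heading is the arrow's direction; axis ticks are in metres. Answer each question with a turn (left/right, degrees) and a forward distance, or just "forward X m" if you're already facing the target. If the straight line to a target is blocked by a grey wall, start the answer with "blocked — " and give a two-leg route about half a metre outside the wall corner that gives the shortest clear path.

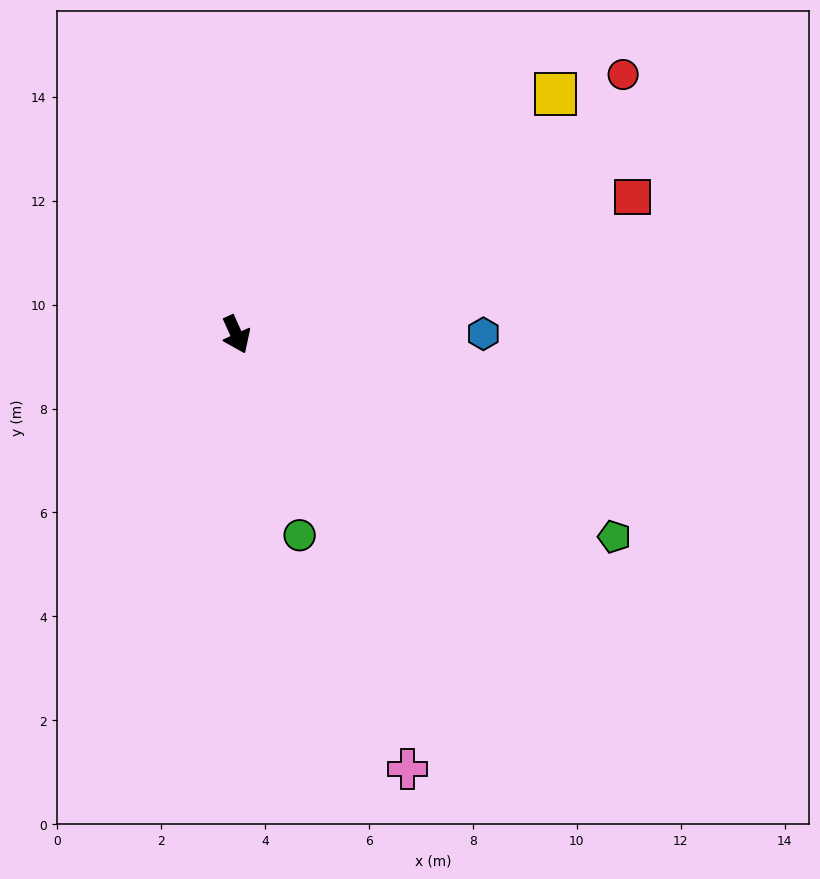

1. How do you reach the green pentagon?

turn left 38°, forward 8.3 m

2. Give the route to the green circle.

turn right 7°, forward 4.1 m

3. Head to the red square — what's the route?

turn left 85°, forward 8.1 m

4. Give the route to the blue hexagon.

turn left 66°, forward 4.8 m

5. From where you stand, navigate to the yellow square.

turn left 103°, forward 7.7 m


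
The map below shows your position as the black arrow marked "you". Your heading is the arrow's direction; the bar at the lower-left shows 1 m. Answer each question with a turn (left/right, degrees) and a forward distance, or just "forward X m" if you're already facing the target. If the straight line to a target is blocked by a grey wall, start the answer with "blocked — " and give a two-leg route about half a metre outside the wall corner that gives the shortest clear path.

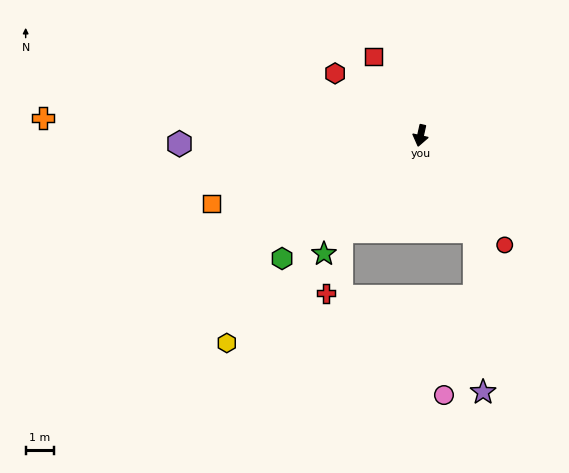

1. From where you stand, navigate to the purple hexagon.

turn right 75°, forward 8.6 m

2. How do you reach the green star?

turn right 27°, forward 5.4 m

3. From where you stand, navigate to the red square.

turn right 137°, forward 3.3 m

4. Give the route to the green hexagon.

turn right 36°, forward 6.6 m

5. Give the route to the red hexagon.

turn right 113°, forward 3.8 m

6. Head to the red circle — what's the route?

turn left 50°, forward 4.9 m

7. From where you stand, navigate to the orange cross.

turn right 80°, forward 13.5 m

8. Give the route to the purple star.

blocked — turn left 42°, forward 3.9 m, then turn right 26°, forward 5.7 m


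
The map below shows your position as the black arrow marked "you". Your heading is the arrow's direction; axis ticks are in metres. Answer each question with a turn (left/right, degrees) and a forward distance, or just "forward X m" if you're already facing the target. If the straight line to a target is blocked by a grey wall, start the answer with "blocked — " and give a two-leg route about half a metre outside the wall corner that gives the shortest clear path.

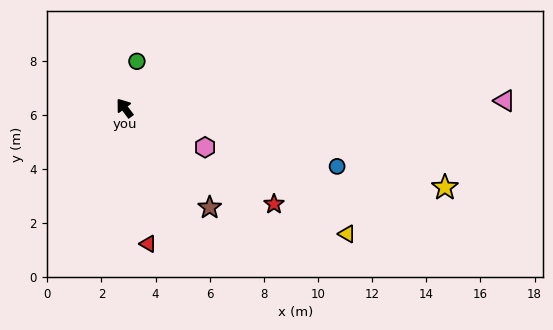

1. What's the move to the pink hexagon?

turn right 153°, forward 3.3 m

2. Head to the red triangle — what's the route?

turn left 153°, forward 5.1 m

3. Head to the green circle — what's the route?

turn right 52°, forward 1.8 m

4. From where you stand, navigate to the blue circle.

turn right 142°, forward 8.1 m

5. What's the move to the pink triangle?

turn right 126°, forward 14.0 m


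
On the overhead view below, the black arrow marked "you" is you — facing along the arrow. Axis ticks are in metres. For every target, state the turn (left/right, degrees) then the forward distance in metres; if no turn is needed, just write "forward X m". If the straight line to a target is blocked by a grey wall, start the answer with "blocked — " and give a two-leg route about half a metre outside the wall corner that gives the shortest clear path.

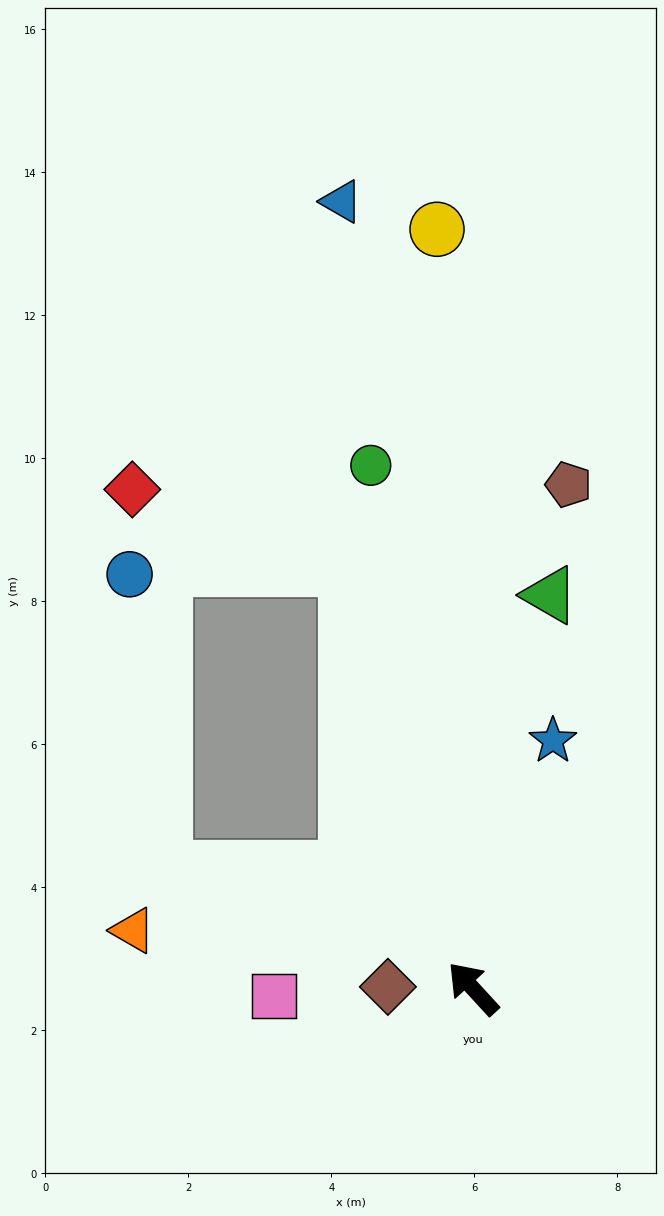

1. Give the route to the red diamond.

blocked — turn right 26°, forward 6.2 m, then turn left 54°, forward 3.2 m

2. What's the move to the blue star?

turn right 60°, forward 3.6 m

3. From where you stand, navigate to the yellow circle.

turn right 40°, forward 10.6 m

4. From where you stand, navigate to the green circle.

turn right 32°, forward 7.5 m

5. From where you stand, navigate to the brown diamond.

turn left 46°, forward 1.2 m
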